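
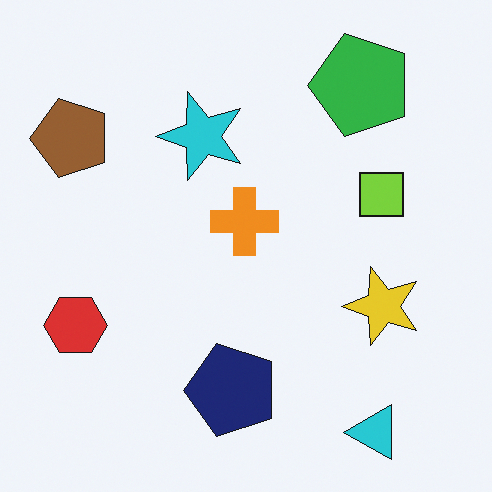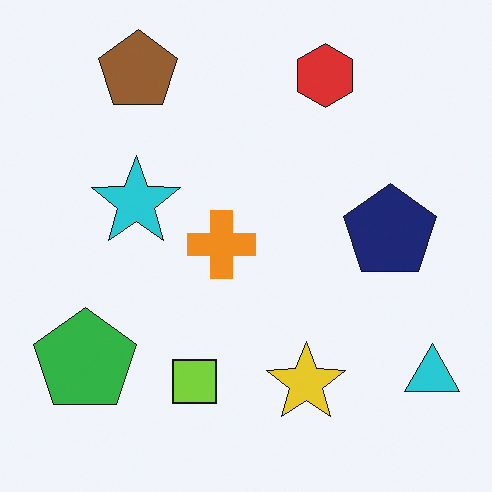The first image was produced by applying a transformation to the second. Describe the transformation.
The transformation is: transposed (reflected across the top-left ↔ bottom-right diagonal).

Shapes have swapped their row and column positions — what was in the top-right is now in the bottom-left — a diagonal reflection.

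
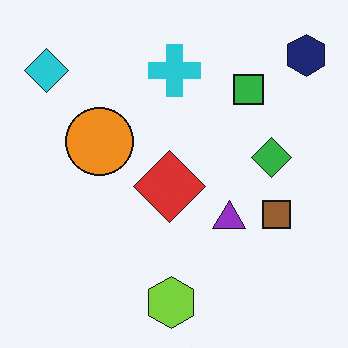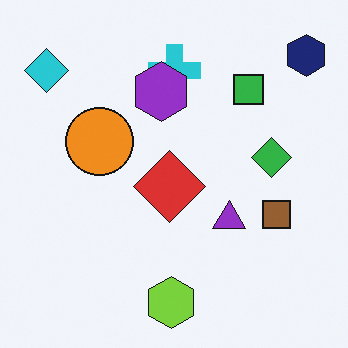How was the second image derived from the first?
This is the original image overlaid with an additional purple hexagon.

A purple hexagon appears in the second image that is absent from the first.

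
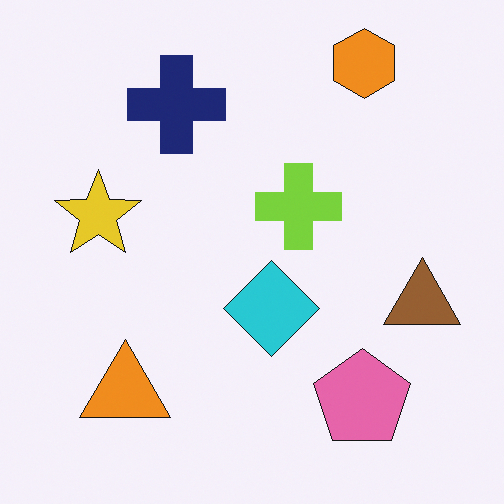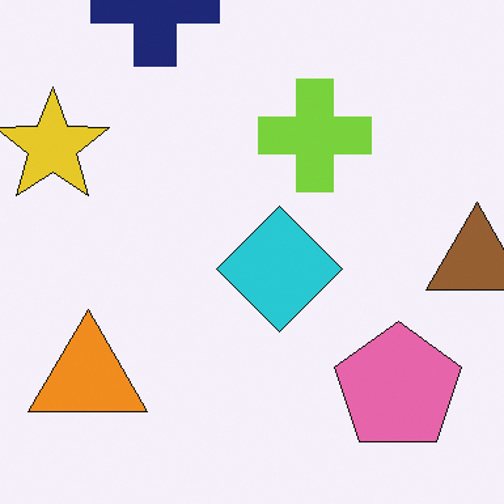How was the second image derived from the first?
The image was cropped to a modestly smaller region and rescaled.

The visible shapes are larger and the field of view is narrower; shapes near the original edges may be partly or wholly outside the frame — a crop-and-rescale.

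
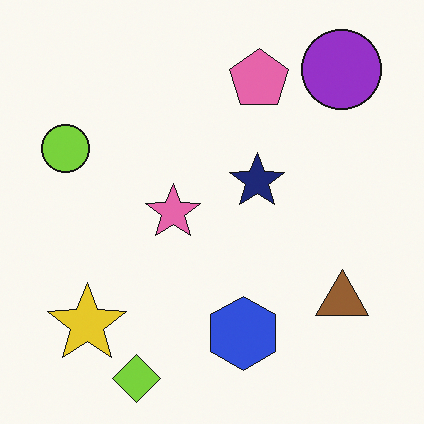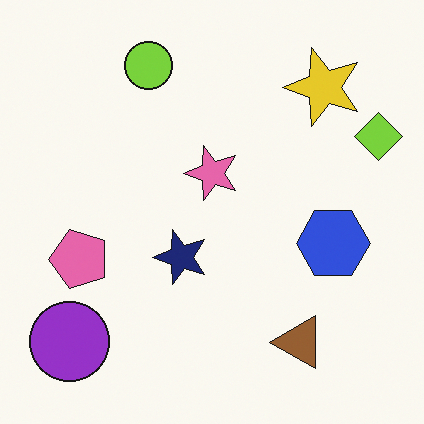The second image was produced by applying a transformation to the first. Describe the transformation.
Transposed (reflected across the top-left ↔ bottom-right diagonal).

Shapes have swapped their row and column positions — what was in the top-right is now in the bottom-left — a diagonal reflection.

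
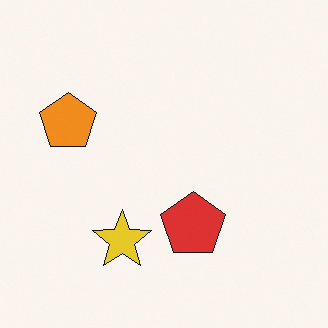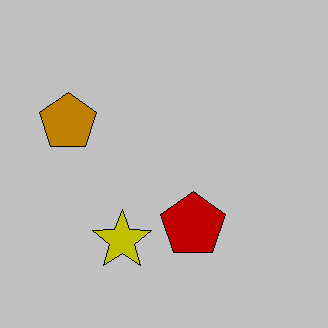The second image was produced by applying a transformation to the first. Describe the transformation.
The second image is the first aggressively posterized.

Each flat color has snapped to a coarser quantized level — most visibly, the near-white background has dropped to a flat grey.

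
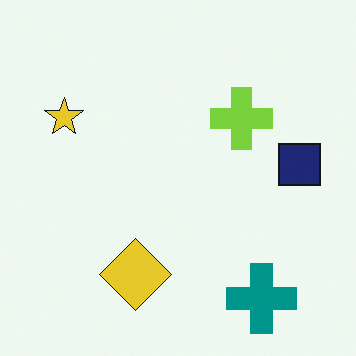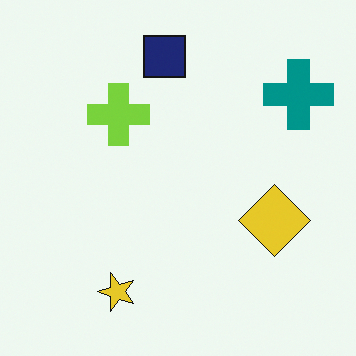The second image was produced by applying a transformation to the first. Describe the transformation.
The second image is the first rotated 90° counter-clockwise.

The teal cross sits in the bottom-right of the first image and the top-right of the second — consistent with a whole-image 90° counter-clockwise rotation.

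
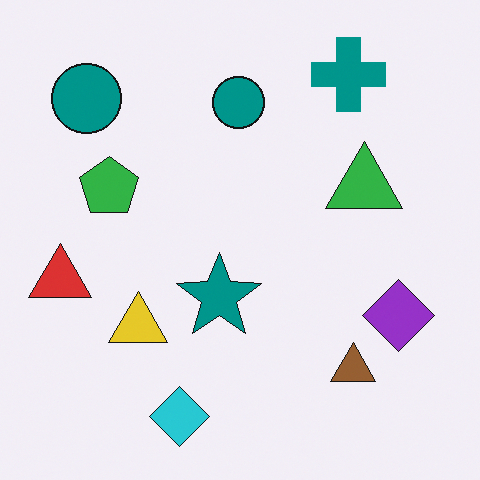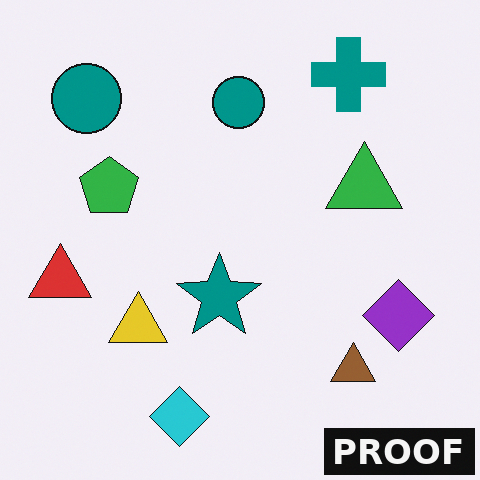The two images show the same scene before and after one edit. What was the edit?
The image was watermarked with the text "PROOF" in the lower-right corner.

A dark label reading "PROOF" appears in the lower-right corner.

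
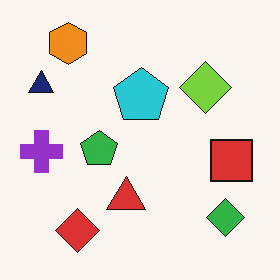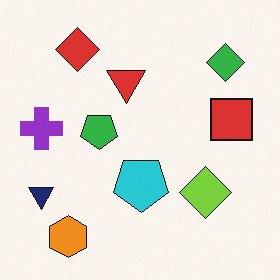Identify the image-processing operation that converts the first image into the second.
The transformation is: flipped vertically (top ↔ bottom).

The orange hexagon is in the top-left of the first image and the bottom-left of the second — shapes on opposite sides of the horizontal midline have swapped in a mirror flip.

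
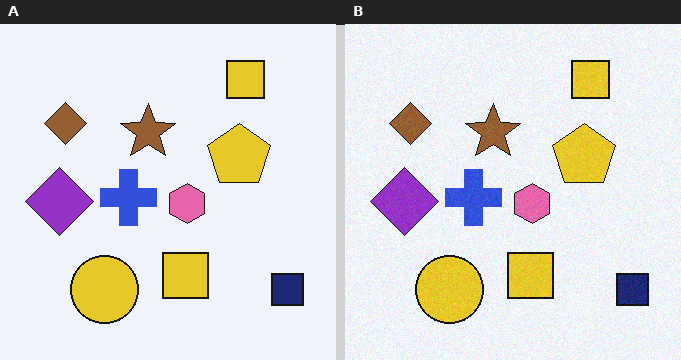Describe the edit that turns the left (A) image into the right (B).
It was degraded with subtle gaussian noise.

Random speckle covers the whole image, including the flat background.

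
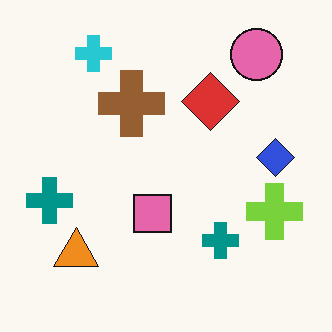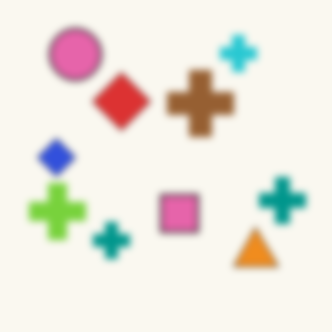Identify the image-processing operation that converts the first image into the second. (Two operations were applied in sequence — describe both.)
The second image is the first flipped horizontally (left ↔ right), then noticeably gaussian-blurred.

The blue diamond is in the right of the first image and the left of the second — shapes on opposite sides of the vertical midline have swapped in a mirror flip. Shape edges and outlines are uniformly softened across the whole image.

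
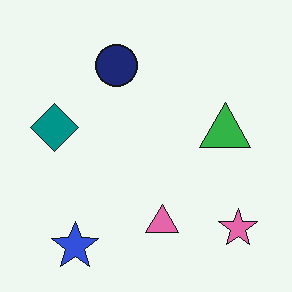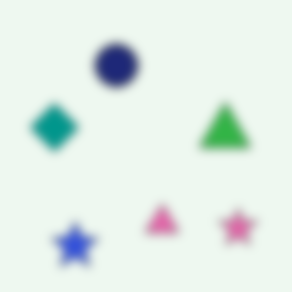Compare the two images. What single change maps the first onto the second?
The image was strongly gaussian-blurred.

Shape edges and outlines are uniformly softened across the whole image.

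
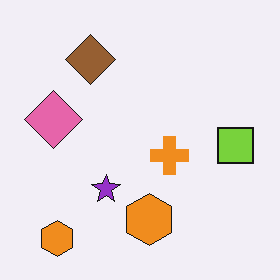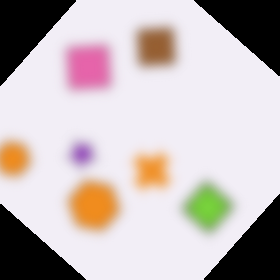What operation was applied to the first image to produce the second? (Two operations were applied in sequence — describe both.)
The image was strongly gaussian-blurred, then rotated clockwise by a large amount — several tens of degrees.

Shape edges and outlines are uniformly softened across the whole image. Every shape is tilted by the same angle and the image corners show triangular fill wedges — a whole-image rotation by a non-right angle.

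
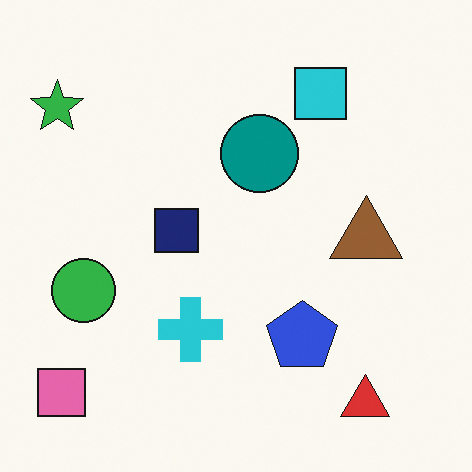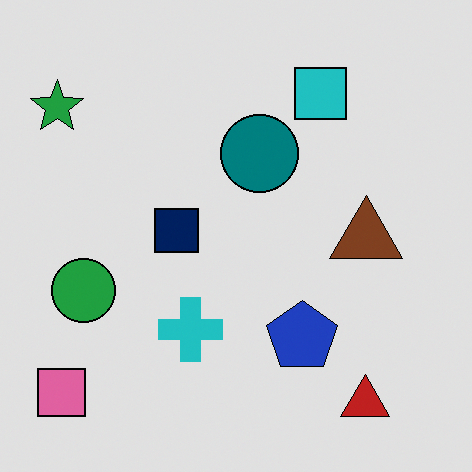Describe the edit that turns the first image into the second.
Moderately posterized.

Each flat color has snapped to a coarser quantized level — most visibly, the near-white background has dropped to a flat grey.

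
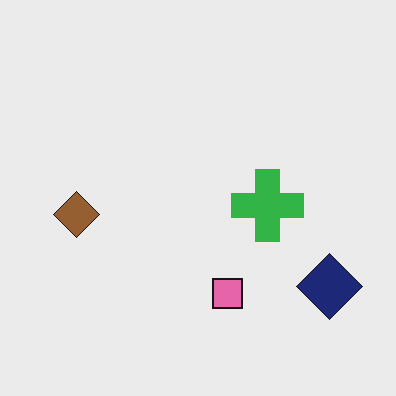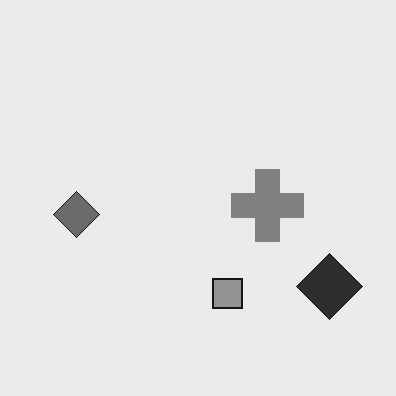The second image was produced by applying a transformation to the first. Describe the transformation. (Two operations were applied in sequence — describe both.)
This is the original image given moderate JPEG compression, then converted to grayscale.

Blocky 8×8 compression artifacts appear around shape edges and the flat background shows ringing — characteristic JPEG degradation. All color is removed — every shape is now a shade of grey.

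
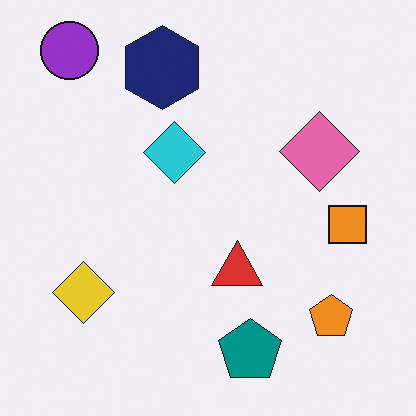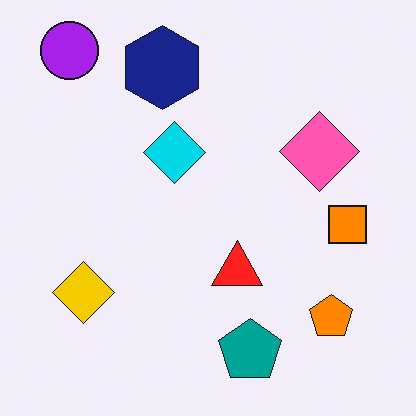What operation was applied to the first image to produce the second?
The transformation is: slightly oversaturated.

All colors are more vivid — a global saturation change.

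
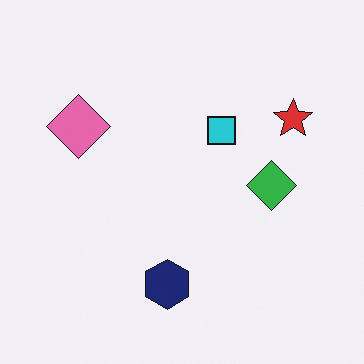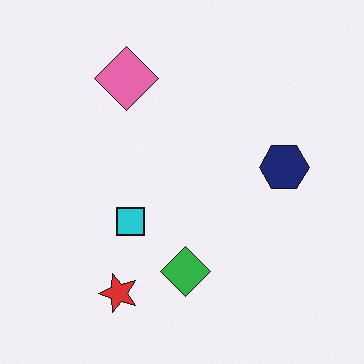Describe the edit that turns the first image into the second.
The transformation is: transposed (reflected across the top-left ↔ bottom-right diagonal).

Shapes have swapped their row and column positions — what was in the top-right is now in the bottom-left — a diagonal reflection.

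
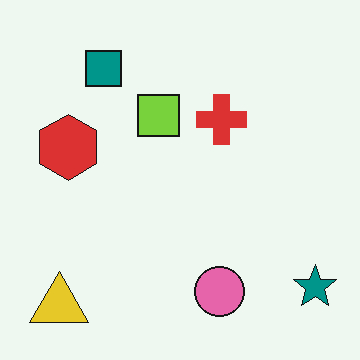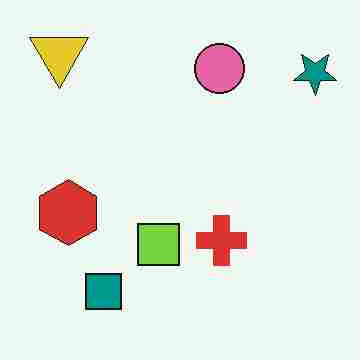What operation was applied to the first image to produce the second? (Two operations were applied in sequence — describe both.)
This is the original image heavily JPEG-compressed with obvious blocking artifacts, then flipped vertically (top ↔ bottom).

Blocky 8×8 compression artifacts appear around shape edges and the flat background shows ringing — characteristic JPEG degradation. The yellow triangle is in the bottom-left of the first image and the top-left of the second — shapes on opposite sides of the horizontal midline have swapped in a mirror flip.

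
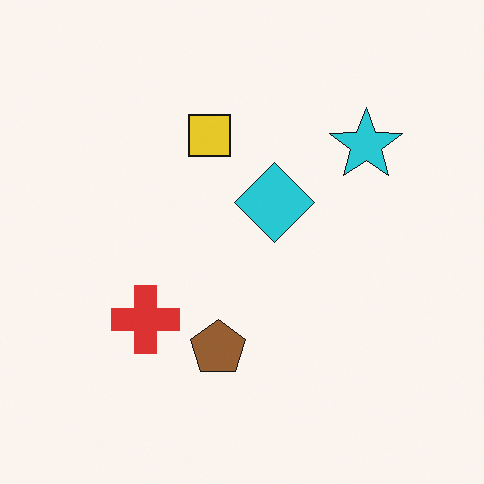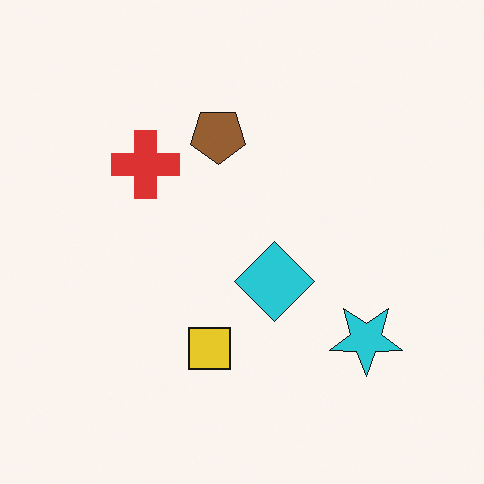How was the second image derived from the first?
It was flipped vertically (top ↔ bottom).

The yellow square is in the top of the first image and the bottom of the second — shapes on opposite sides of the horizontal midline have swapped in a mirror flip.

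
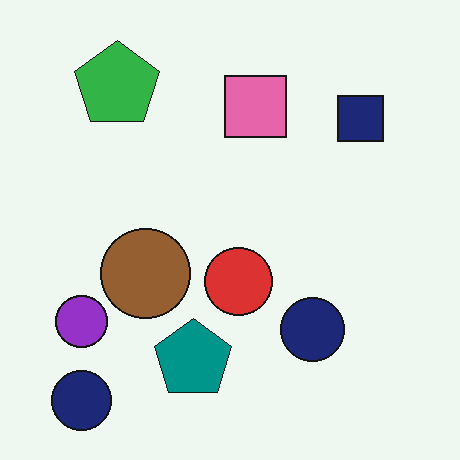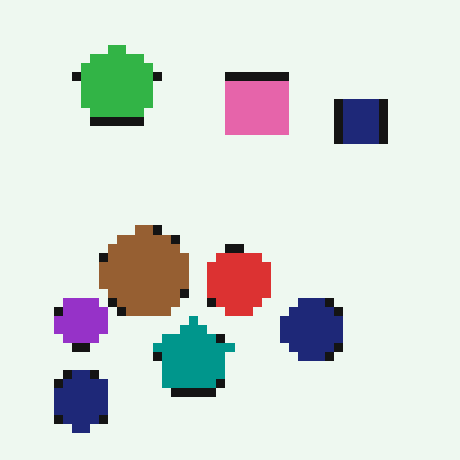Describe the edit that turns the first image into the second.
The transformation is: heavily pixelated into large blocks.

Shapes are reduced to large square blocks; fine edges and outlines are lost — a downscale-then-upscale (mosaic) effect.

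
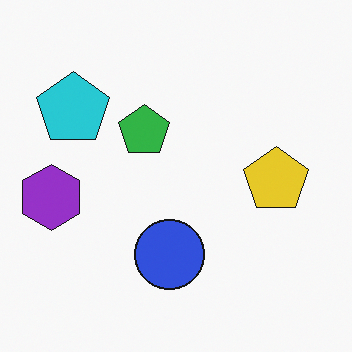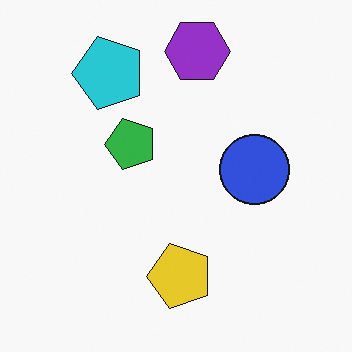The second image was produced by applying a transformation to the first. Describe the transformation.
Transposed (reflected across the top-left ↔ bottom-right diagonal).

Shapes have swapped their row and column positions — what was in the top-right is now in the bottom-left — a diagonal reflection.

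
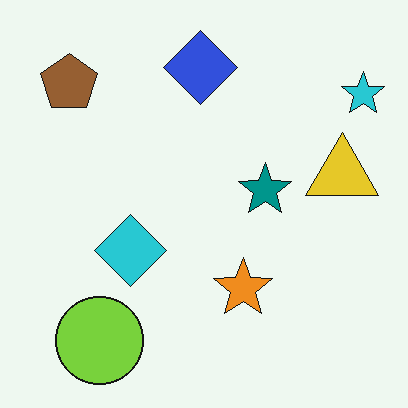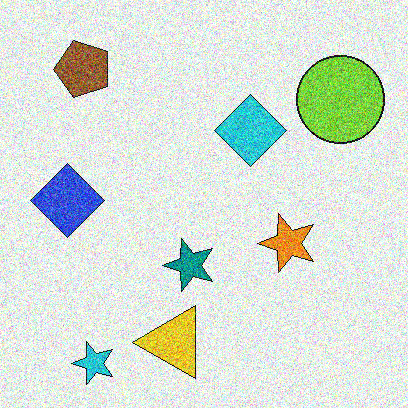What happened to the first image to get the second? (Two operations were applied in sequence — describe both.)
The second image is the first transposed (reflected across the top-left ↔ bottom-right diagonal), then degraded with strong gaussian noise.

Shapes have swapped their row and column positions — what was in the top-right is now in the bottom-left — a diagonal reflection. Random speckle covers the whole image, including the flat background.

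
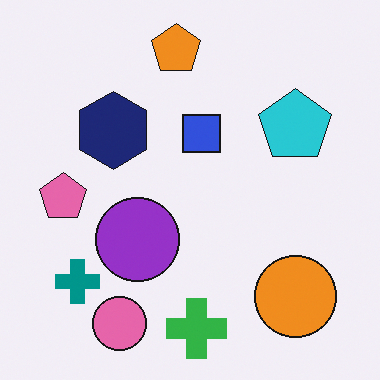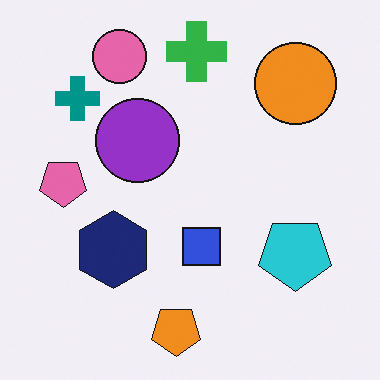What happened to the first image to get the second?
It was flipped vertically (top ↔ bottom).

The orange pentagon is in the top of the first image and the bottom of the second — shapes on opposite sides of the horizontal midline have swapped in a mirror flip.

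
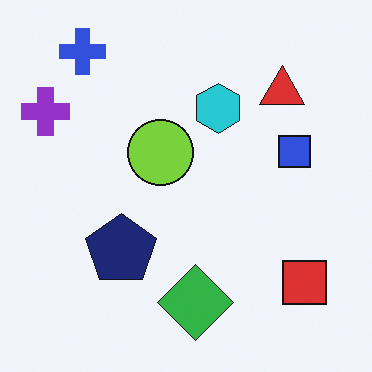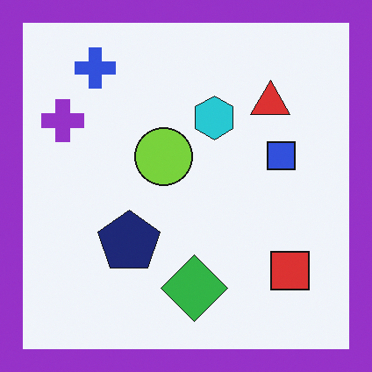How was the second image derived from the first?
The image was framed with a purple border.

A solid purple frame runs around the edge of the second image, with the content slightly shrunk inside it.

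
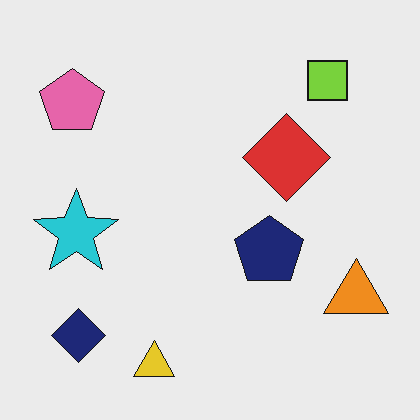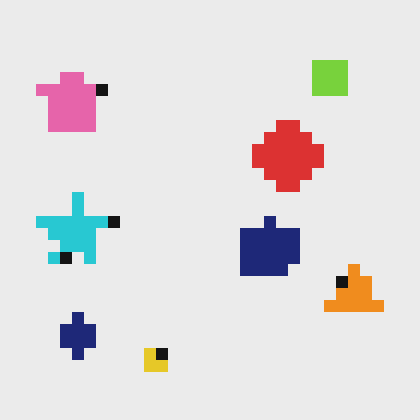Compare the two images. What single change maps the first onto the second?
The image was heavily pixelated into large blocks.

Shapes are reduced to large square blocks; fine edges and outlines are lost — a downscale-then-upscale (mosaic) effect.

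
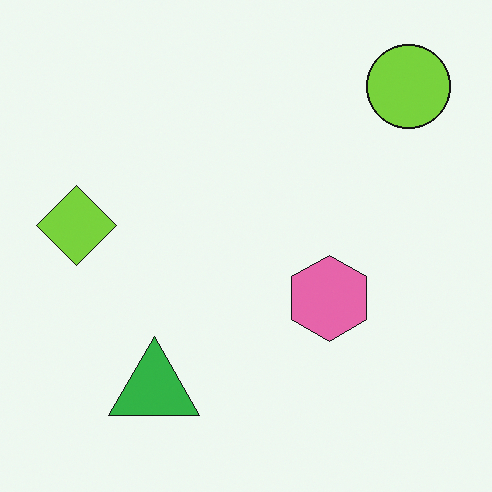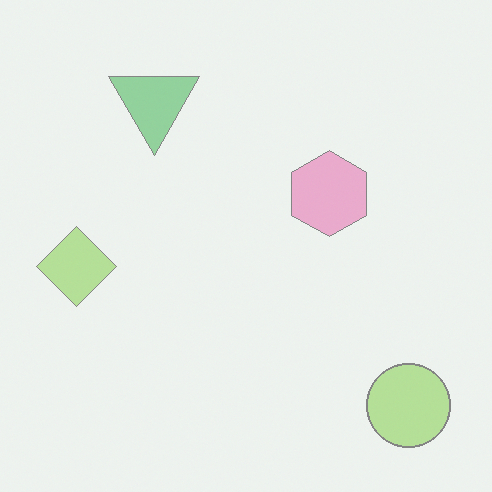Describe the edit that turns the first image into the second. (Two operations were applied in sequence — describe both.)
It was flipped vertically (top ↔ bottom), then washed out (contrast reduced).

The lime circle is in the top-right of the first image and the bottom-right of the second — shapes on opposite sides of the horizontal midline have swapped in a mirror flip. Tones are pushed toward mid-grey across the whole image — a global contrast change.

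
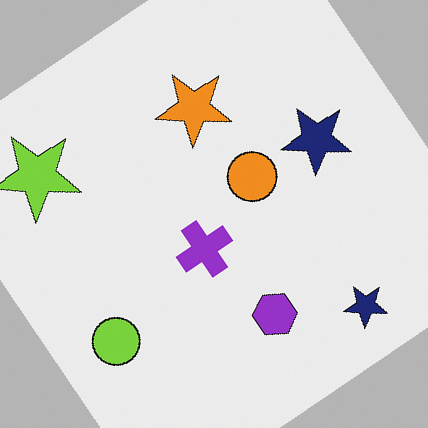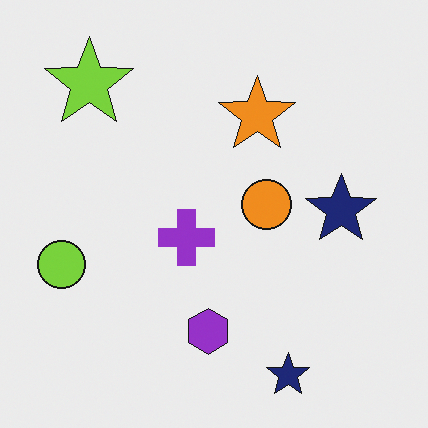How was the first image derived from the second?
Rotated counter-clockwise by a large amount — several tens of degrees.

Every shape is tilted by the same angle and the image corners show triangular fill wedges — a whole-image rotation by a non-right angle.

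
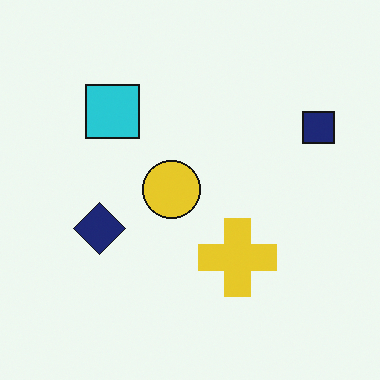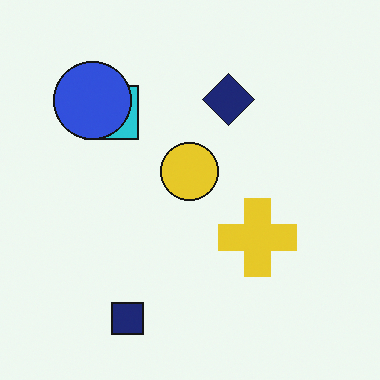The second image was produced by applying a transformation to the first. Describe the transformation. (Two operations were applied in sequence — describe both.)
The transformation is: transposed (reflected across the top-left ↔ bottom-right diagonal), then overlaid with an additional blue circle.

Shapes have swapped their row and column positions — what was in the top-right is now in the bottom-left — a diagonal reflection. A blue circle appears in the second image that is absent from the first.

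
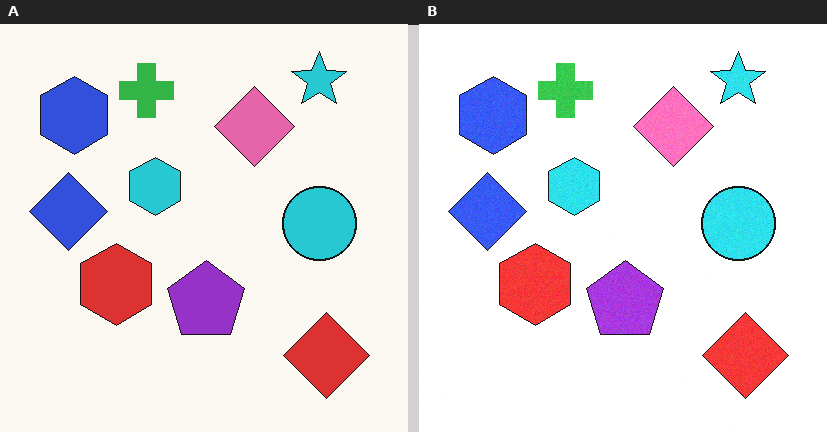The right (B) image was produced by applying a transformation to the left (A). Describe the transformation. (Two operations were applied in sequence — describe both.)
This is the original image degraded with a light layer of grain, then slightly brightened.

Random speckle covers the whole image, including the flat background. Every pixel — background and shapes alike — is uniformly brightened.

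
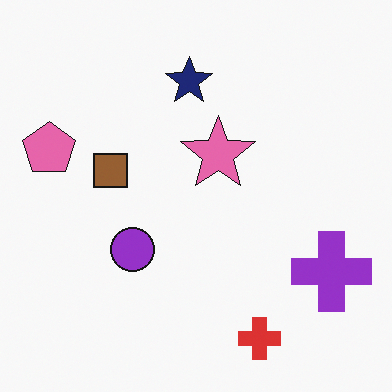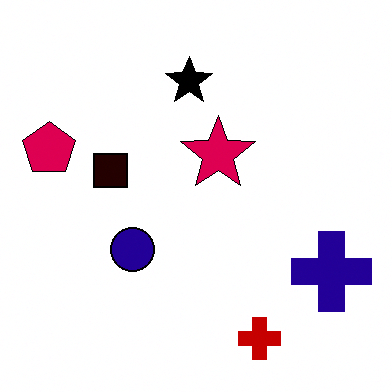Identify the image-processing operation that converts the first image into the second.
It was boosted in contrast.

Tones are pushed away from mid-grey across the whole image — a global contrast change.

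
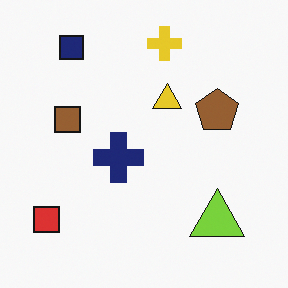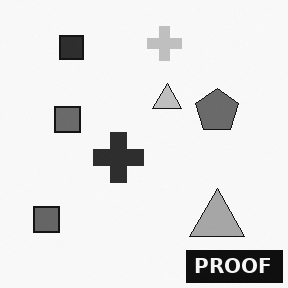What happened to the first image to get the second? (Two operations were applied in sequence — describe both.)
The second image is the first converted to grayscale, then watermarked with the text "PROOF" in the lower-right corner.

All color is removed — every shape is now a shade of grey. A dark label reading "PROOF" appears in the lower-right corner.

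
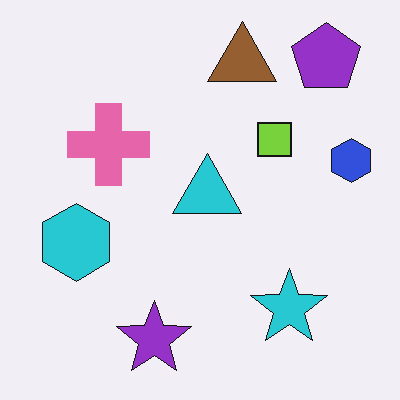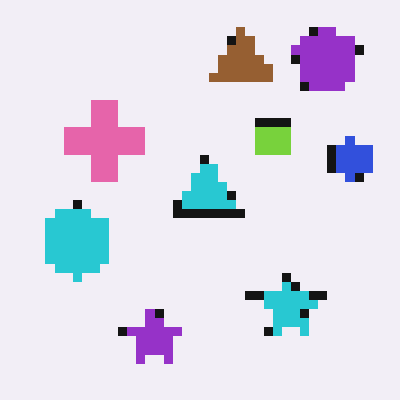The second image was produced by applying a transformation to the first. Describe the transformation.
The transformation is: heavily pixelated into large blocks.

Shapes are reduced to large square blocks; fine edges and outlines are lost — a downscale-then-upscale (mosaic) effect.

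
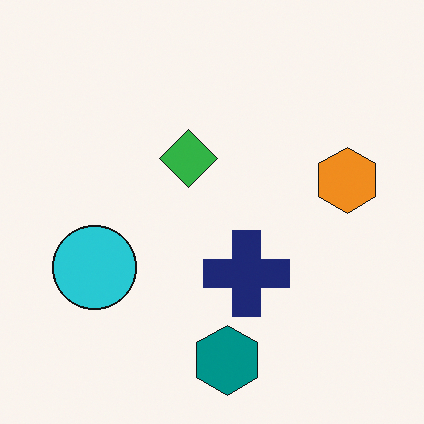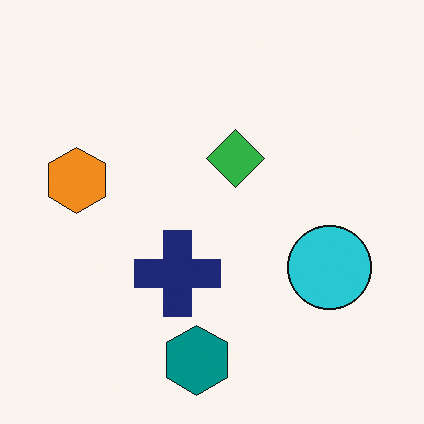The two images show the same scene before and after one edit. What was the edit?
Flipped horizontally (left ↔ right).

The orange hexagon is in the right of the first image and the left of the second — shapes on opposite sides of the vertical midline have swapped in a mirror flip.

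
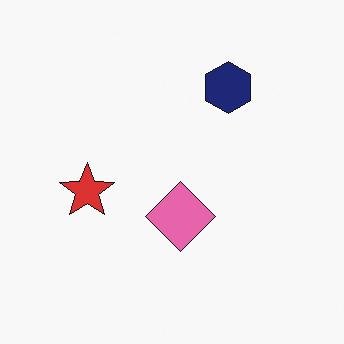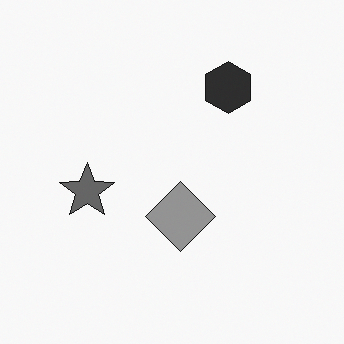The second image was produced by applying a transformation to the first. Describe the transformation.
The second image is the first converted to grayscale.

All color is removed — every shape is now a shade of grey.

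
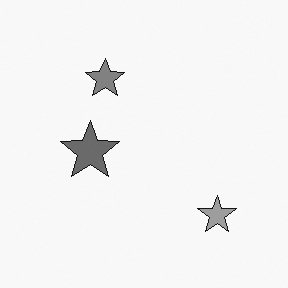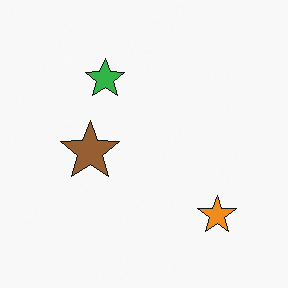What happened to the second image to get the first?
It was converted to grayscale.

All color is removed — every shape is now a shade of grey.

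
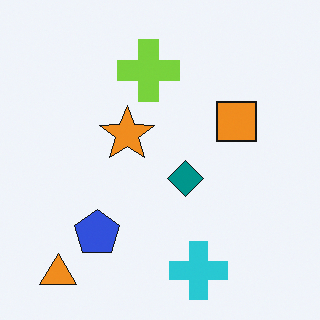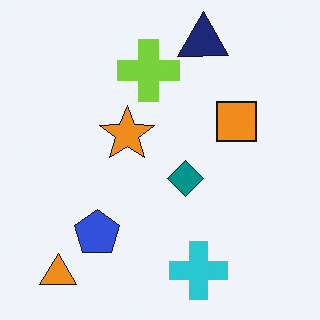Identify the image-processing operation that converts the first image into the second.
This is the original image overlaid with an additional navy triangle.

A navy triangle appears in the second image that is absent from the first.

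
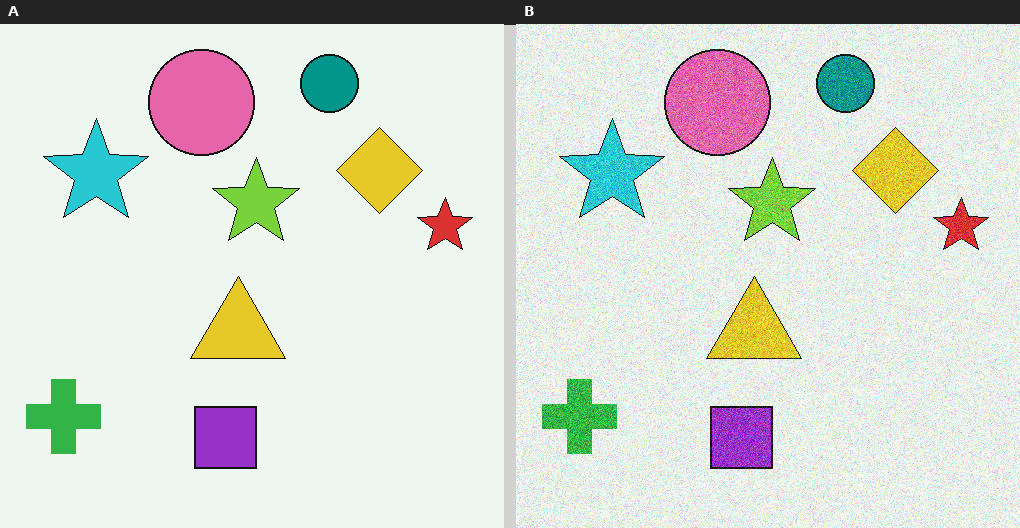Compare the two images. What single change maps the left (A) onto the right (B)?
The image was degraded with moderate additive noise.

Random speckle covers the whole image, including the flat background.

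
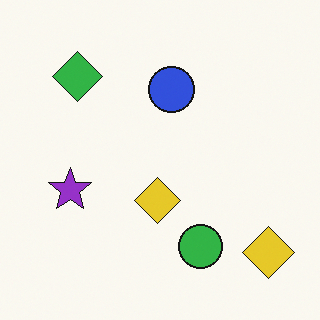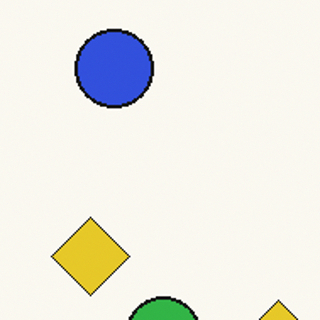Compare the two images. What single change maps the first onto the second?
The second image is the first cropped to a noticeably smaller region and rescaled.

The visible shapes are larger and the field of view is narrower; shapes near the original edges may be partly or wholly outside the frame — a crop-and-rescale.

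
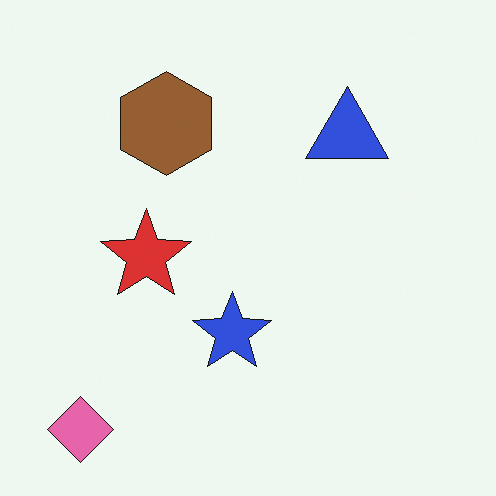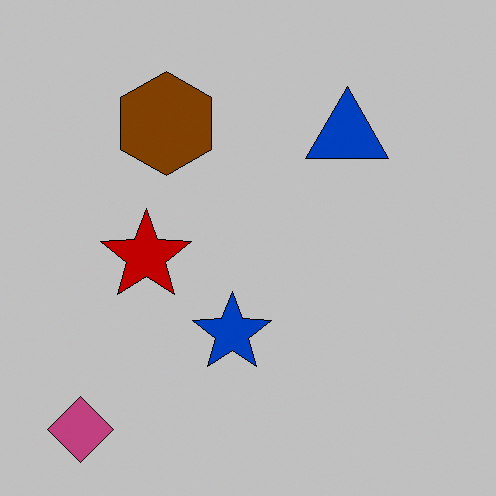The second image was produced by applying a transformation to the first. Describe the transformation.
The second image is the first aggressively posterized.

Each flat color has snapped to a coarser quantized level — most visibly, the near-white background has dropped to a flat grey.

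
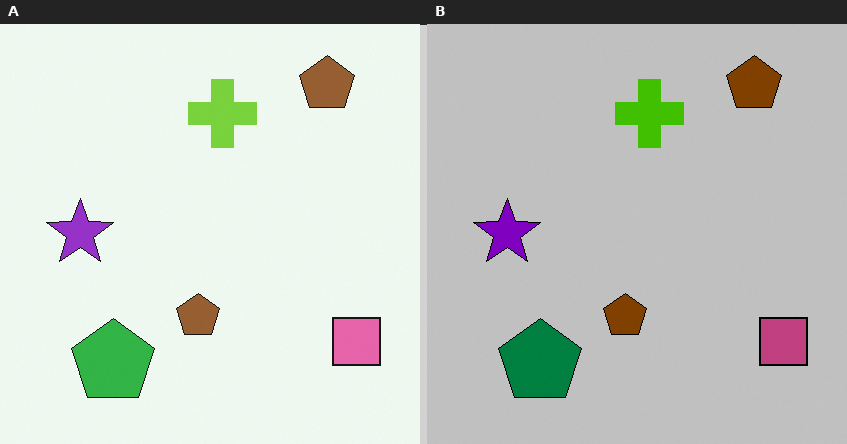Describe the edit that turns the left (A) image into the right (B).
Aggressively posterized.

Each flat color has snapped to a coarser quantized level — most visibly, the near-white background has dropped to a flat grey.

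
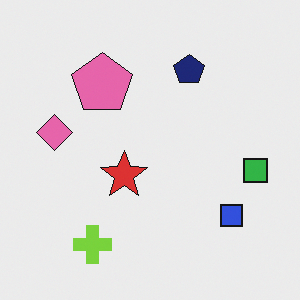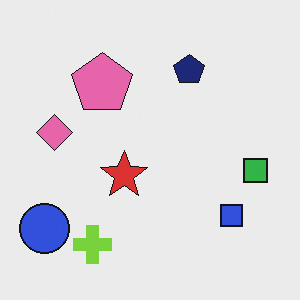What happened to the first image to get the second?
This is the original image overlaid with an additional blue circle.

A blue circle appears in the second image that is absent from the first.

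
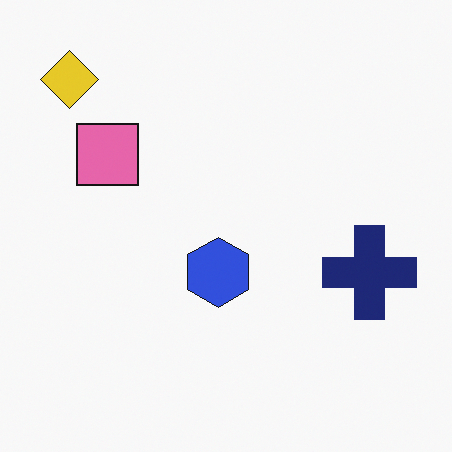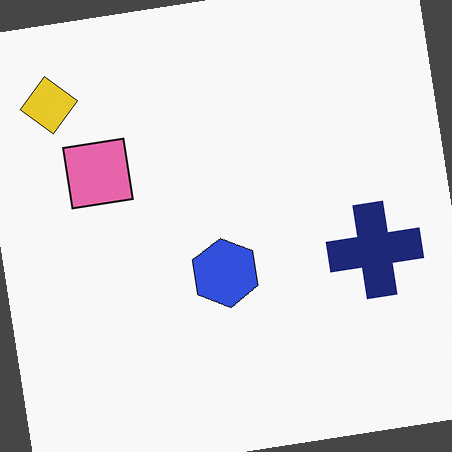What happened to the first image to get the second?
The image was rotated counter-clockwise by a small amount.

Every shape is tilted by the same angle and the image corners show triangular fill wedges — a whole-image rotation by a non-right angle.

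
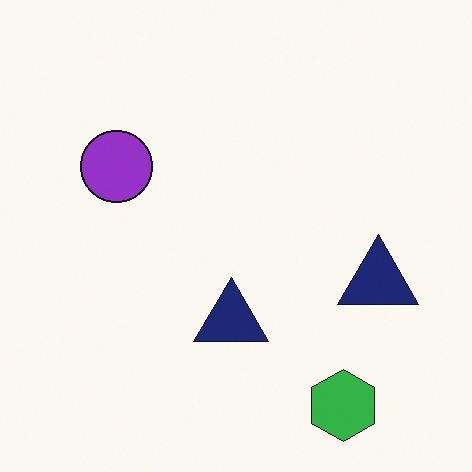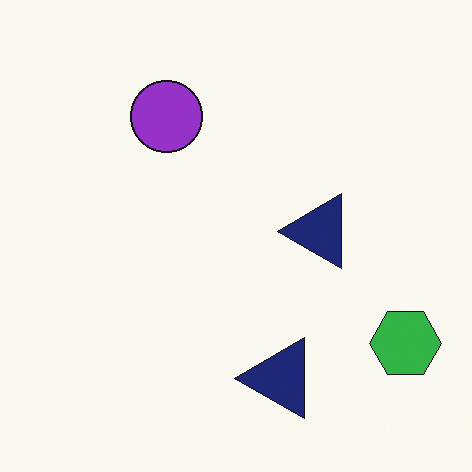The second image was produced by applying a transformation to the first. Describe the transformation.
Transposed (reflected across the top-left ↔ bottom-right diagonal).

Shapes have swapped their row and column positions — what was in the top-right is now in the bottom-left — a diagonal reflection.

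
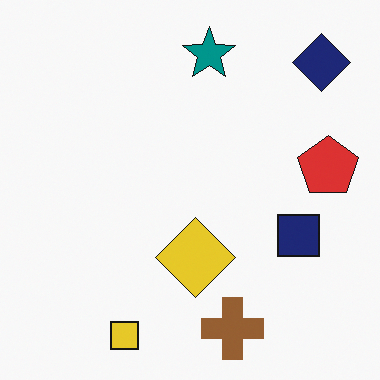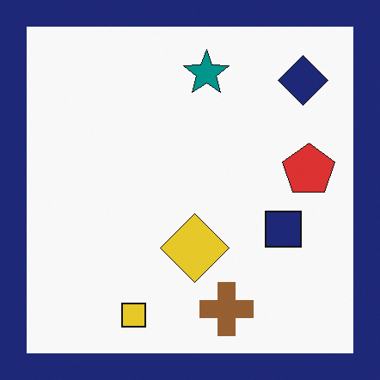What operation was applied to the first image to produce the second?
The image was framed with a navy border.

A solid navy frame runs around the edge of the second image, with the content slightly shrunk inside it.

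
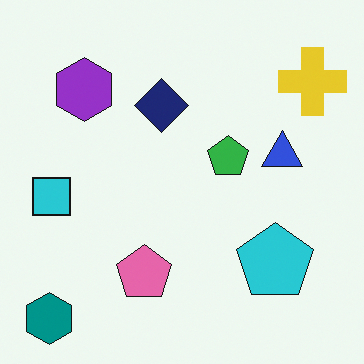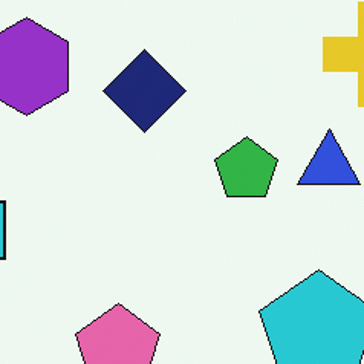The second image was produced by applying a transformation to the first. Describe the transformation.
The image was cropped to a modestly smaller region and rescaled.

The visible shapes are larger and the field of view is narrower; shapes near the original edges may be partly or wholly outside the frame — a crop-and-rescale.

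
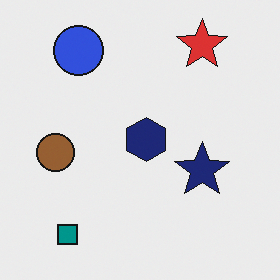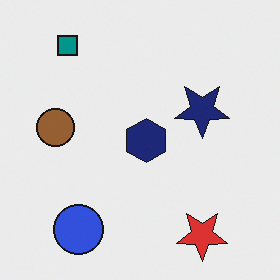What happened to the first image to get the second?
The transformation is: flipped vertically (top ↔ bottom).

The red star is in the top-right of the first image and the bottom-right of the second — shapes on opposite sides of the horizontal midline have swapped in a mirror flip.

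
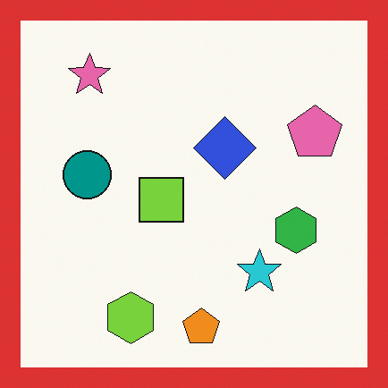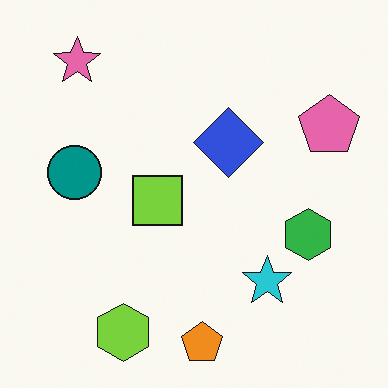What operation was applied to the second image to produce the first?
It was framed with a red border.

A solid red frame runs around the edge of the first image, with the content slightly shrunk inside it.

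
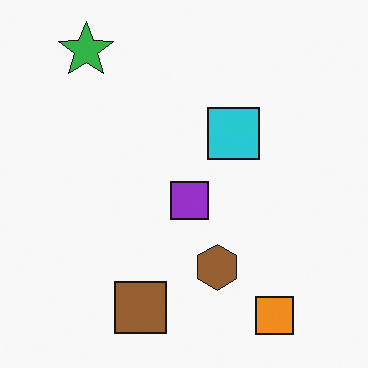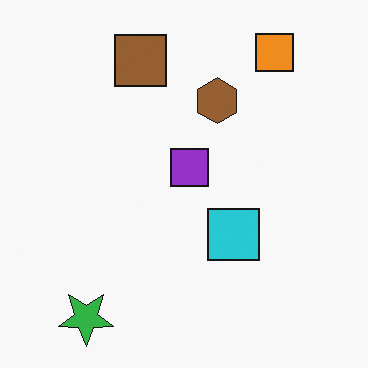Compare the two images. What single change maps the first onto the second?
The transformation is: flipped vertically (top ↔ bottom).

The green star is in the top-left of the first image and the bottom-left of the second — shapes on opposite sides of the horizontal midline have swapped in a mirror flip.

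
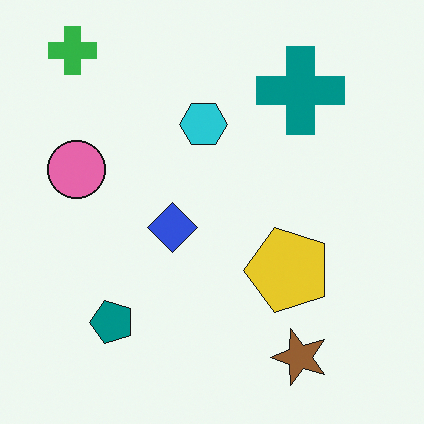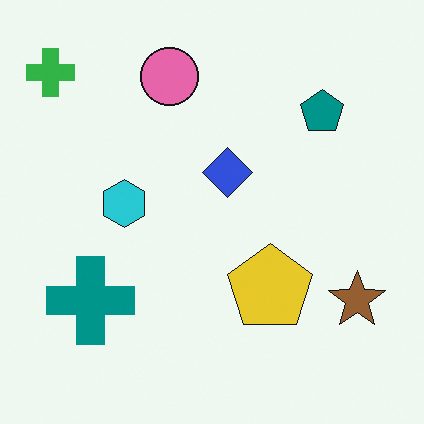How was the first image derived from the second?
The first image is the second transposed (reflected across the top-left ↔ bottom-right diagonal).

Shapes have swapped their row and column positions — what was in the top-right is now in the bottom-left — a diagonal reflection.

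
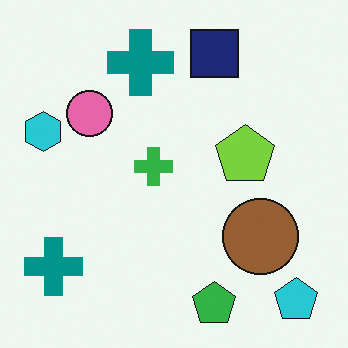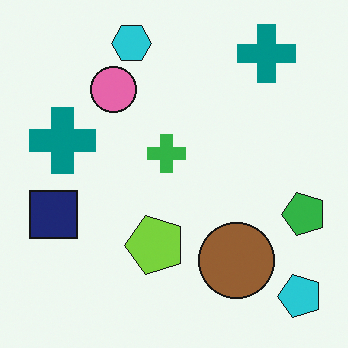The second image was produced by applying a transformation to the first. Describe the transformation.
The image was transposed (reflected across the top-left ↔ bottom-right diagonal).

Shapes have swapped their row and column positions — what was in the top-right is now in the bottom-left — a diagonal reflection.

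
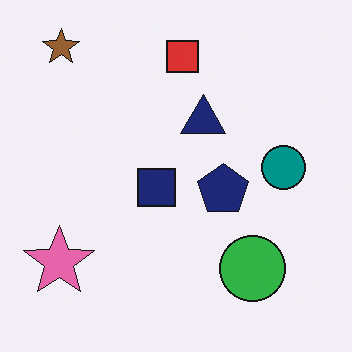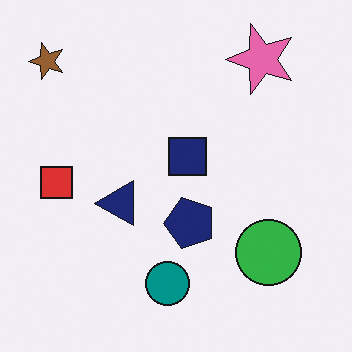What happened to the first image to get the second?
It was transposed (reflected across the top-left ↔ bottom-right diagonal).

Shapes have swapped their row and column positions — what was in the top-right is now in the bottom-left — a diagonal reflection.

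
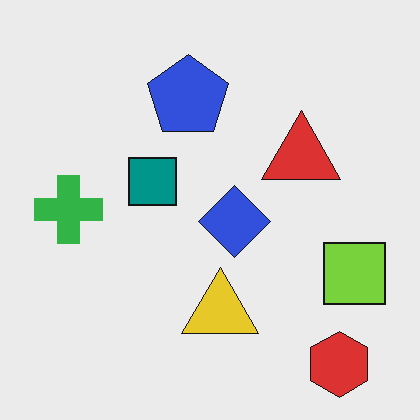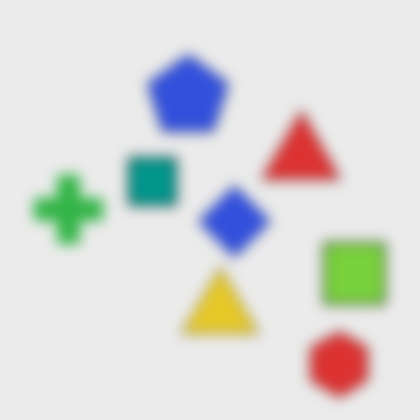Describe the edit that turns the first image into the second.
Heavily blurred.

Shape edges and outlines are uniformly softened across the whole image.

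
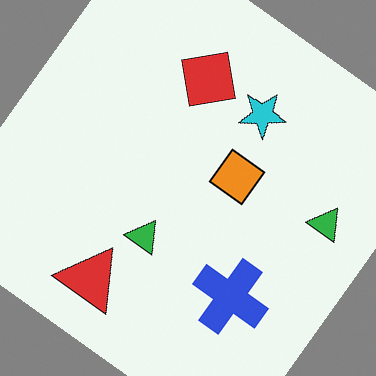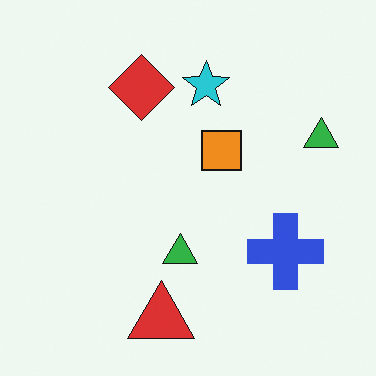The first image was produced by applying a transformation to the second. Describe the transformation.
The transformation is: rotated clockwise by a large amount — several tens of degrees.

Every shape is tilted by the same angle and the image corners show triangular fill wedges — a whole-image rotation by a non-right angle.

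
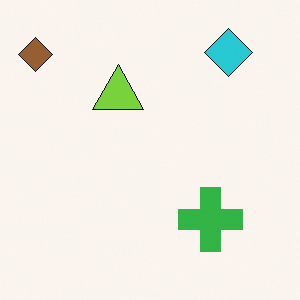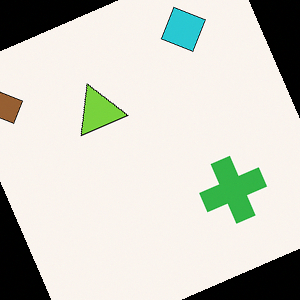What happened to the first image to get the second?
This is the original image rotated counter-clockwise by a moderate amount.

Every shape is tilted by the same angle and the image corners show triangular fill wedges — a whole-image rotation by a non-right angle.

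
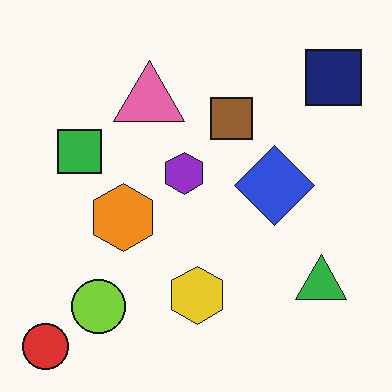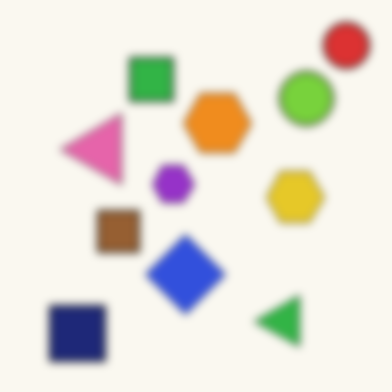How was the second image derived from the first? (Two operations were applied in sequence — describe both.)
It was noticeably gaussian-blurred, then transposed (reflected across the top-left ↔ bottom-right diagonal).

Shape edges and outlines are uniformly softened across the whole image. Shapes have swapped their row and column positions — what was in the top-right is now in the bottom-left — a diagonal reflection.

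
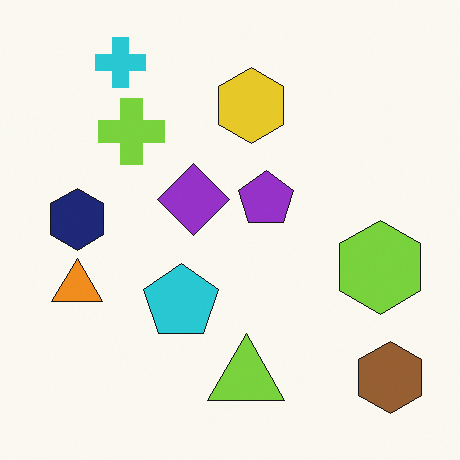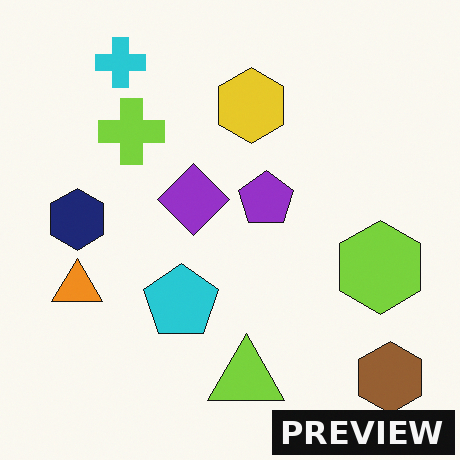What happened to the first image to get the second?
The second image is the first watermarked with the text "PREVIEW" in the lower-right corner.

A dark label reading "PREVIEW" appears in the lower-right corner.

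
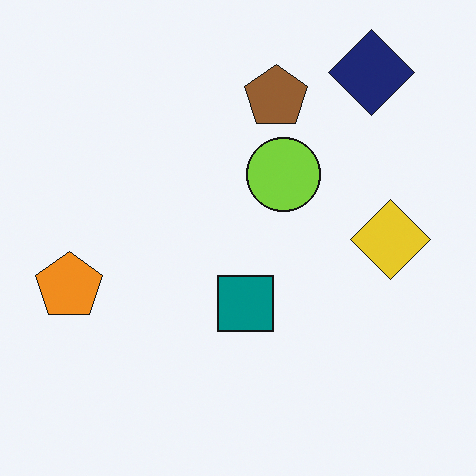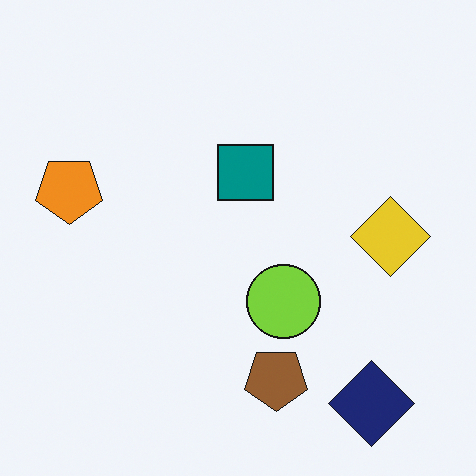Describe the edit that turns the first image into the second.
The image was flipped vertically (top ↔ bottom).

The navy diamond is in the top-right of the first image and the bottom-right of the second — shapes on opposite sides of the horizontal midline have swapped in a mirror flip.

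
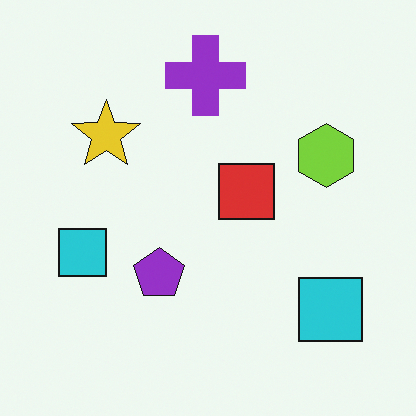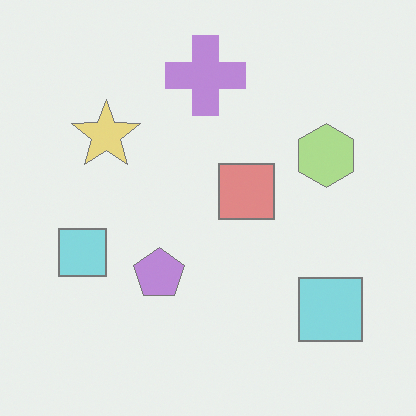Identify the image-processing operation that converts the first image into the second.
The transformation is: washed out (contrast reduced).

Tones are pushed toward mid-grey across the whole image — a global contrast change.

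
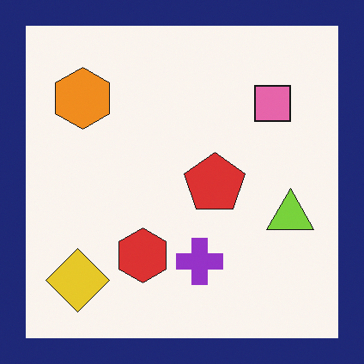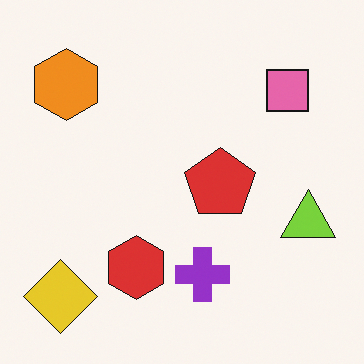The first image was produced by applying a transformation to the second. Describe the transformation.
The image was framed with a navy border.

A solid navy frame runs around the edge of the first image, with the content slightly shrunk inside it.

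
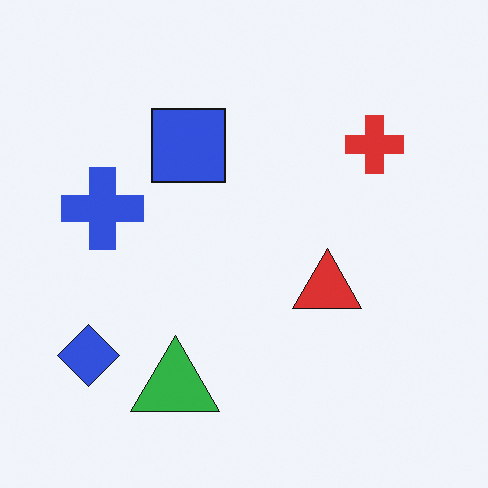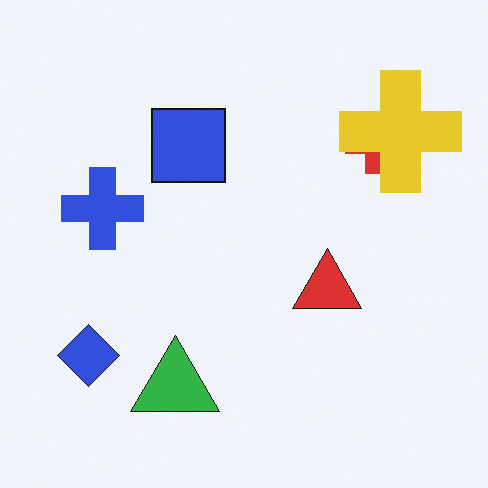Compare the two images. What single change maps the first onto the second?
This is the original image overlaid with an additional yellow cross.

A yellow cross appears in the second image that is absent from the first.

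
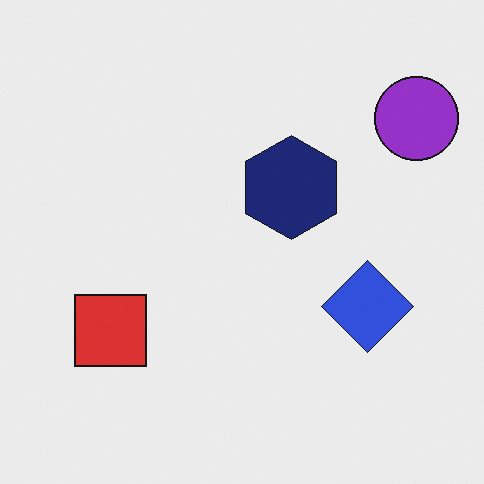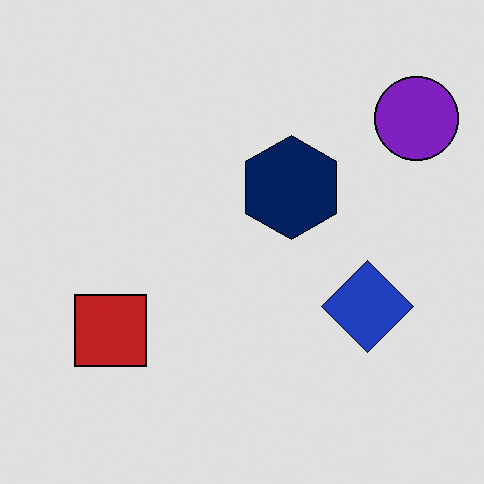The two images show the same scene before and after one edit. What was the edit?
It was posterized to a reduced palette.

Each flat color has snapped to a coarser quantized level — most visibly, the near-white background has dropped to a flat grey.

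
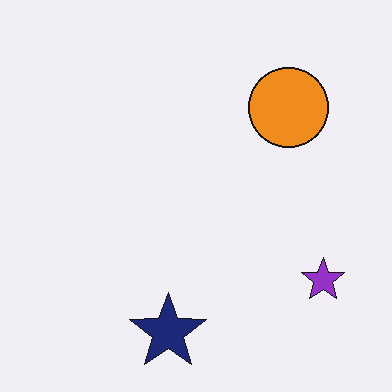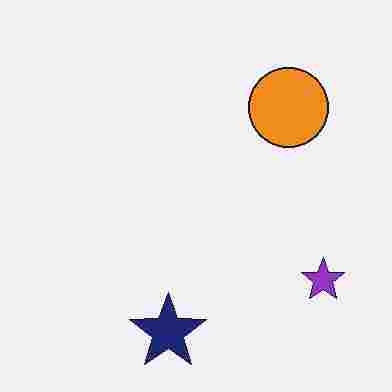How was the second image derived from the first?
The transformation is: degraded with heavy JPEG compression.

Blocky 8×8 compression artifacts appear around shape edges and the flat background shows ringing — characteristic JPEG degradation.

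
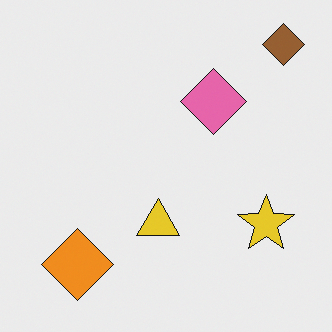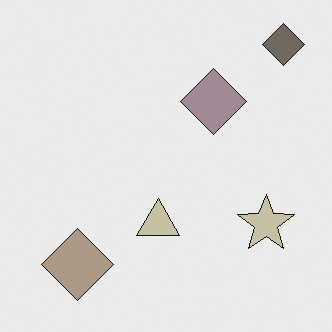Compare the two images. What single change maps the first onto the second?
This is the original image made much more muted (saturation change).

All colors are more muted and greyish — a global saturation change.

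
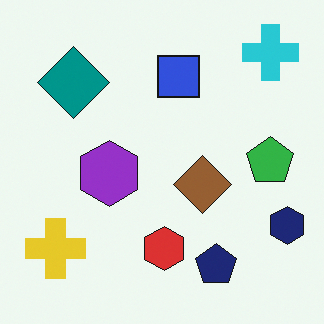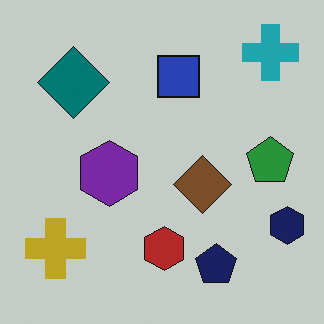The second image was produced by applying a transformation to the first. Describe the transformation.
It was slightly darkened.

Every pixel — background and shapes alike — is uniformly darkened.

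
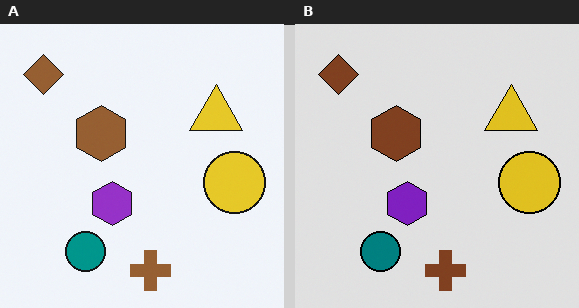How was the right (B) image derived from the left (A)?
The transformation is: moderately posterized.

Each flat color has snapped to a coarser quantized level — most visibly, the near-white background has dropped to a flat grey.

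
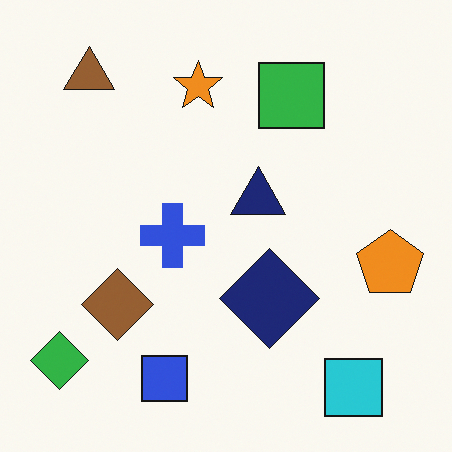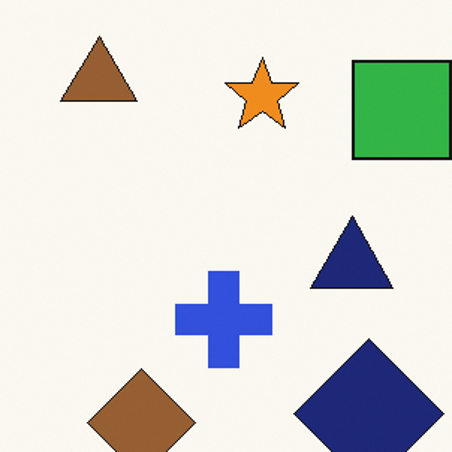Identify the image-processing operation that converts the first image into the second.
This is the original image cropped slightly and scaled back up.

The visible shapes are larger and the field of view is narrower; shapes near the original edges may be partly or wholly outside the frame — a crop-and-rescale.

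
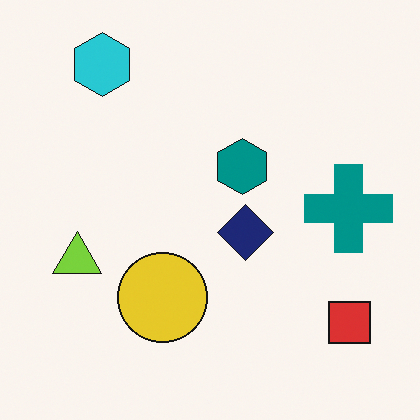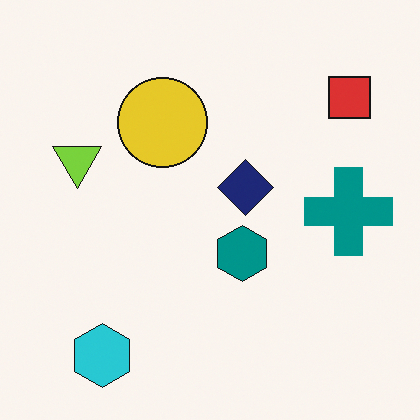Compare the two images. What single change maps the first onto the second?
The transformation is: flipped vertically (top ↔ bottom).

The cyan hexagon is in the top-left of the first image and the bottom-left of the second — shapes on opposite sides of the horizontal midline have swapped in a mirror flip.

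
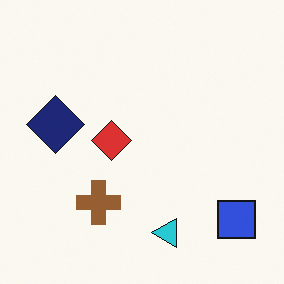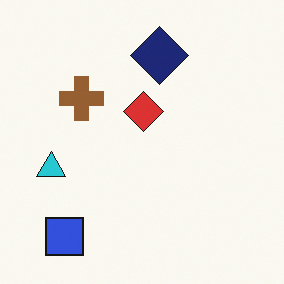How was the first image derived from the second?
Rotated 90° counter-clockwise.

The blue square sits in the bottom-left of the second image and the bottom-right of the first — consistent with a whole-image 90° counter-clockwise rotation.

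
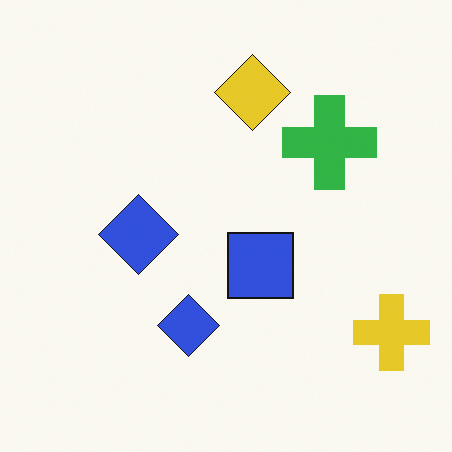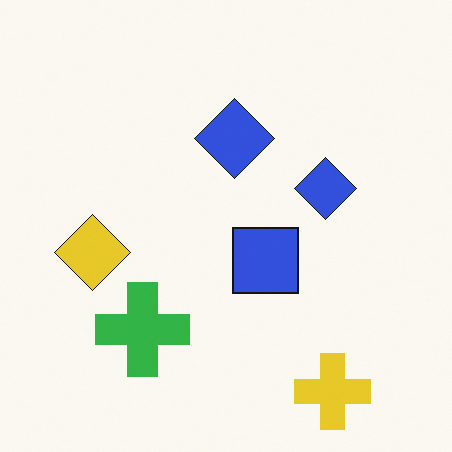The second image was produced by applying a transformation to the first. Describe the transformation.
Transposed (reflected across the top-left ↔ bottom-right diagonal).

Shapes have swapped their row and column positions — what was in the top-right is now in the bottom-left — a diagonal reflection.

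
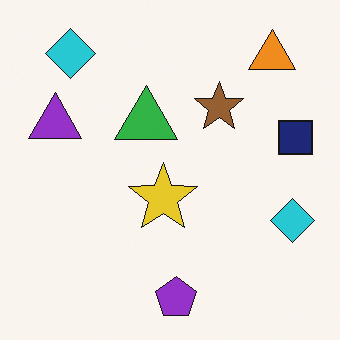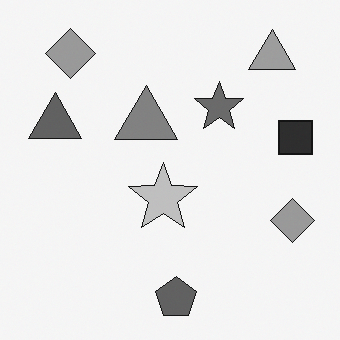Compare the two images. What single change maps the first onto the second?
The image was converted to grayscale.

All color is removed — every shape is now a shade of grey.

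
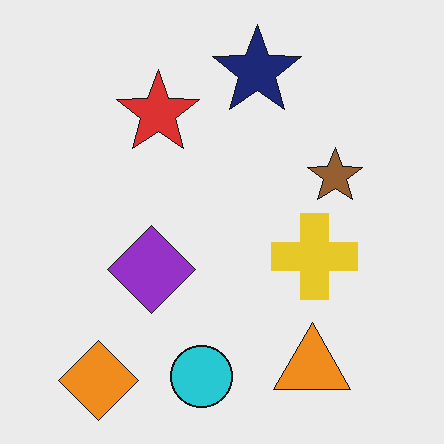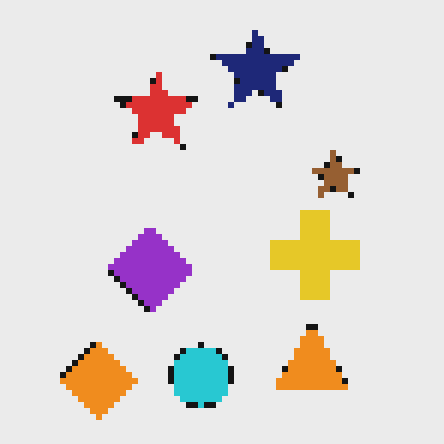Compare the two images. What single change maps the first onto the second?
The transformation is: moderately pixelated.

Shapes are reduced to large square blocks; fine edges and outlines are lost — a downscale-then-upscale (mosaic) effect.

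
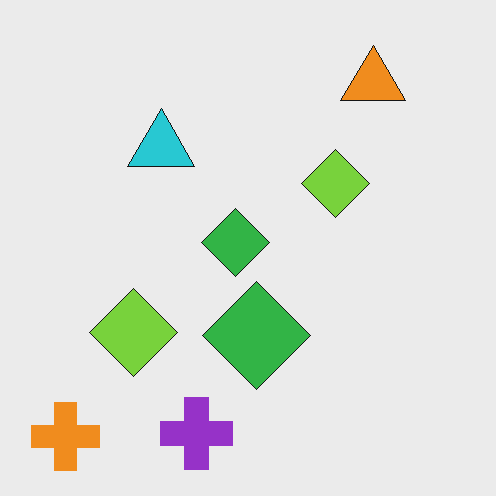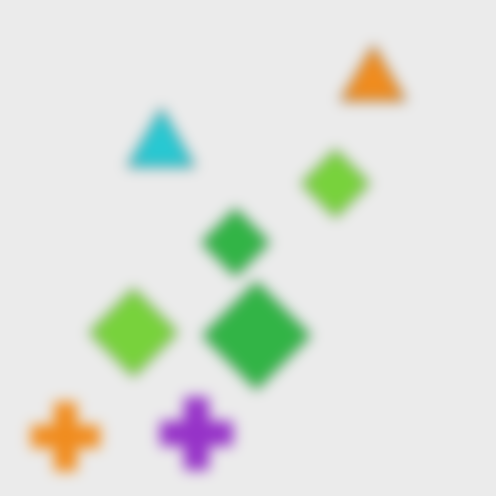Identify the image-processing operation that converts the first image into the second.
The image was strongly gaussian-blurred.

Shape edges and outlines are uniformly softened across the whole image.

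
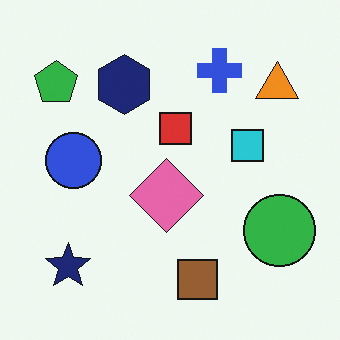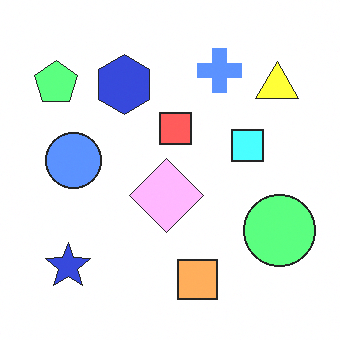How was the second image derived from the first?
Noticeably brightened.

Every pixel — background and shapes alike — is uniformly brightened.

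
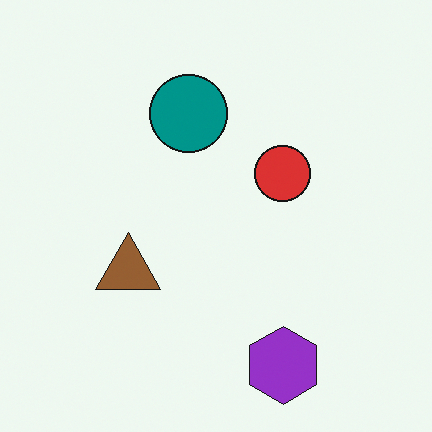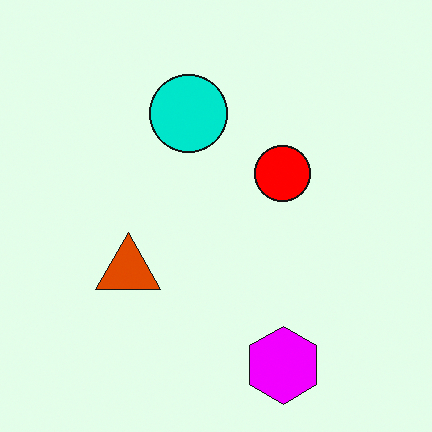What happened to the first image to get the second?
The image was made much more vivid (saturation change).

All colors are more vivid — a global saturation change.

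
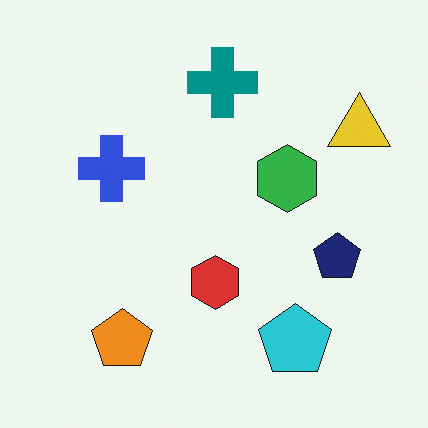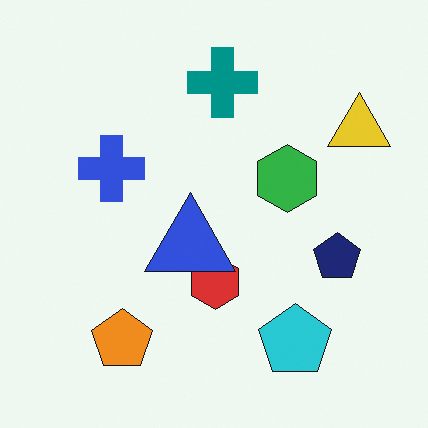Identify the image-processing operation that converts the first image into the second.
The transformation is: overlaid with an additional blue triangle.

A blue triangle appears in the second image that is absent from the first.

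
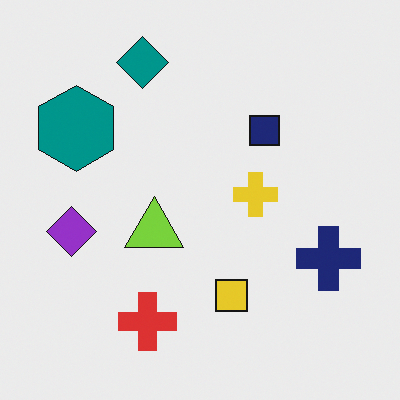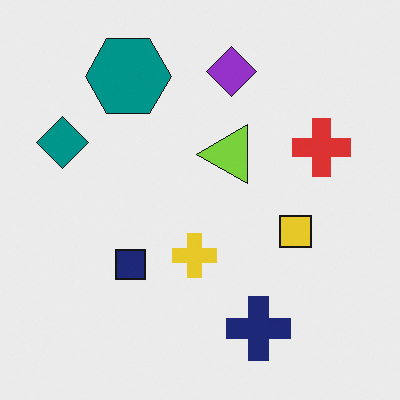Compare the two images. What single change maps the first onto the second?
This is the original image transposed (reflected across the top-left ↔ bottom-right diagonal).

Shapes have swapped their row and column positions — what was in the top-right is now in the bottom-left — a diagonal reflection.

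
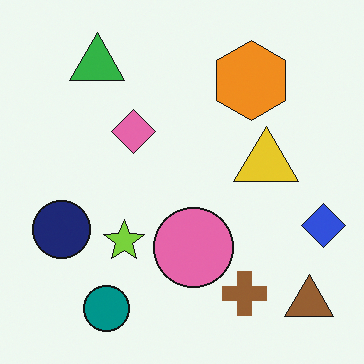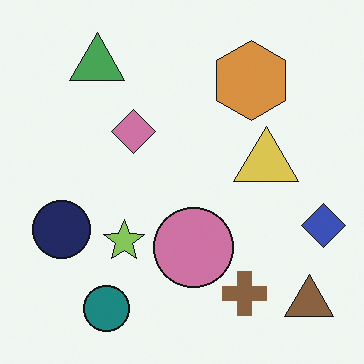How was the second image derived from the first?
The transformation is: slightly desaturated.

All colors are more muted and greyish — a global saturation change.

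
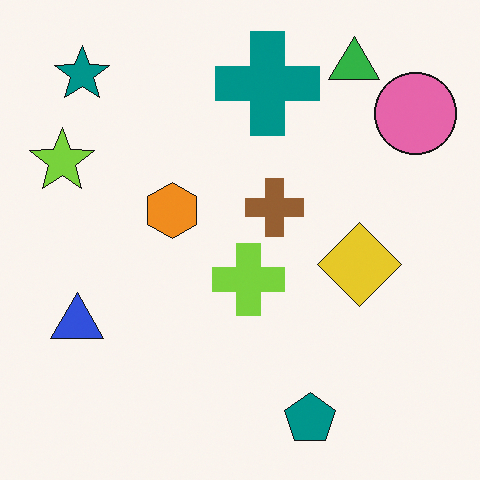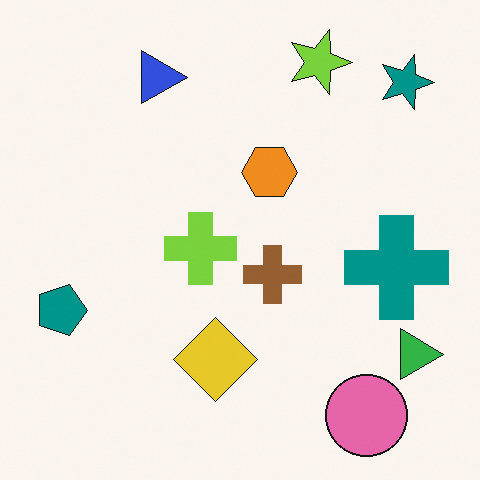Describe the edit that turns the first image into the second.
The image was rotated 90° clockwise.

The teal star sits in the top-left of the first image and the top-right of the second — consistent with a whole-image 90° clockwise rotation.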